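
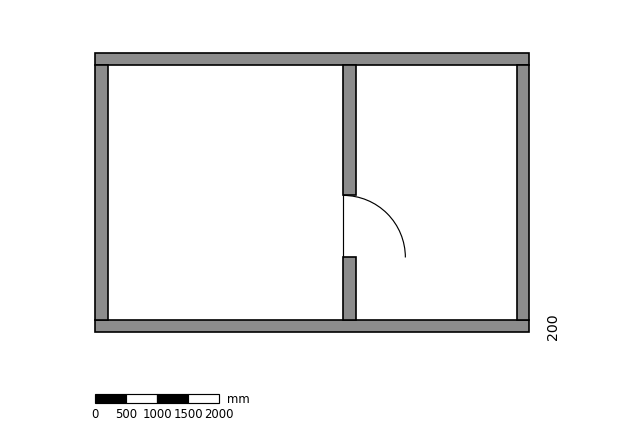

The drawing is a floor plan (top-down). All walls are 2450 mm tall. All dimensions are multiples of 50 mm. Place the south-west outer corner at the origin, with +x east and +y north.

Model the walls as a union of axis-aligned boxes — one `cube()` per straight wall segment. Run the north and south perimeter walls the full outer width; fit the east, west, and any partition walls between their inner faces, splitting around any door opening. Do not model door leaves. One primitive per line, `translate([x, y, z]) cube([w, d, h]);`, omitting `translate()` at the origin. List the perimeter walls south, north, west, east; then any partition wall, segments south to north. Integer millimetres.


cube([7000, 200, 2450]);
translate([0, 4300, 0]) cube([7000, 200, 2450]);
translate([0, 200, 0]) cube([200, 4100, 2450]);
translate([6800, 200, 0]) cube([200, 4100, 2450]);
translate([4000, 200, 0]) cube([200, 1000, 2450]);
translate([4000, 2200, 0]) cube([200, 2100, 2450]);


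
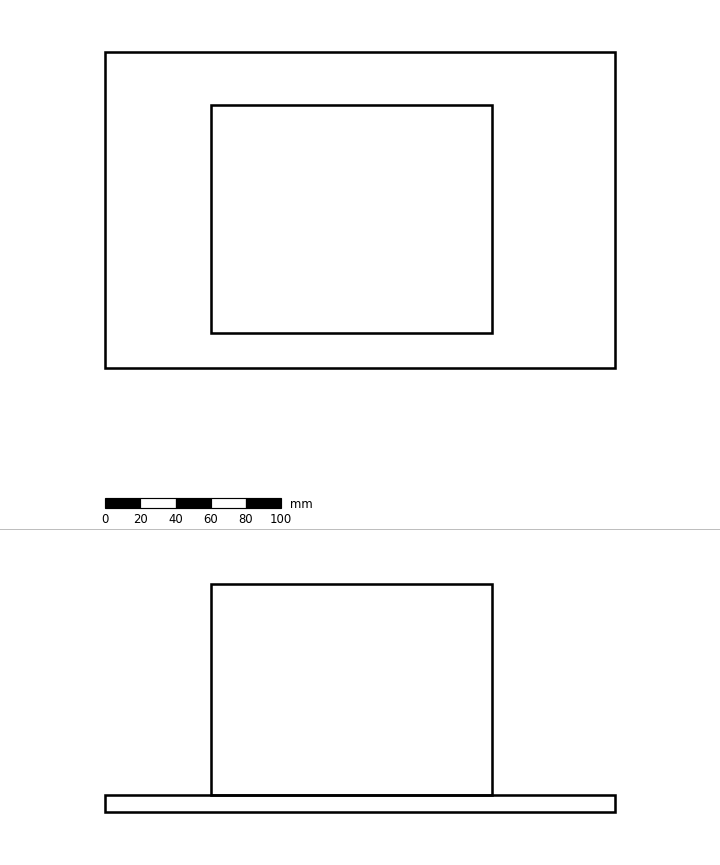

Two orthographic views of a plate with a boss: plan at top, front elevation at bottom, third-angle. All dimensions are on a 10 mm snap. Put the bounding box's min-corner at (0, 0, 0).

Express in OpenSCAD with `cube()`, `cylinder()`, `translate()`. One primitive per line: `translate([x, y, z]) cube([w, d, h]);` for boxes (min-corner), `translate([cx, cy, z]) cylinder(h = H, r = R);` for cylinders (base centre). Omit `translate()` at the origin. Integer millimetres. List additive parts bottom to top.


cube([290, 180, 10]);
translate([60, 20, 10]) cube([160, 130, 120]);


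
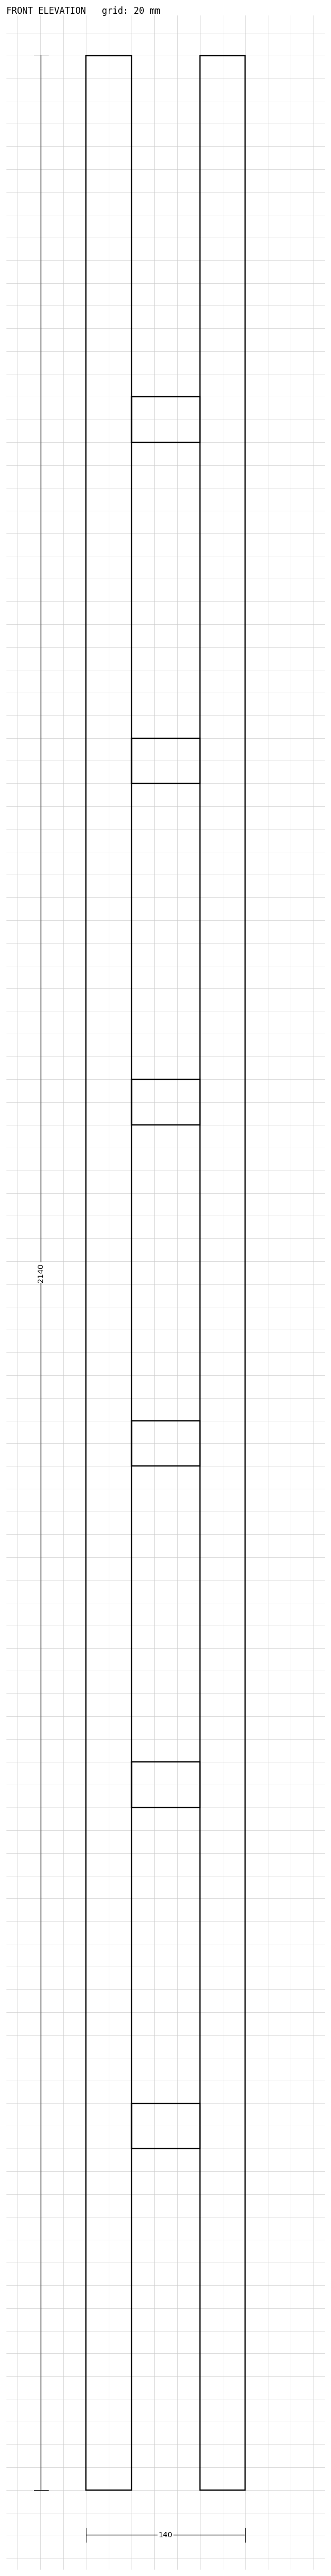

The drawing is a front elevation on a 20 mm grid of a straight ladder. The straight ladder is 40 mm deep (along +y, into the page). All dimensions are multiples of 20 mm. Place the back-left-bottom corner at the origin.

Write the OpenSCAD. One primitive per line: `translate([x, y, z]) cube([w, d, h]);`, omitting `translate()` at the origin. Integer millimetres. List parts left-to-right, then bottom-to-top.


cube([40, 40, 2140]);
translate([40, 0, 300]) cube([60, 40, 40]);
translate([40, 0, 600]) cube([60, 40, 40]);
translate([40, 0, 900]) cube([60, 40, 40]);
translate([40, 0, 1200]) cube([60, 40, 40]);
translate([40, 0, 1500]) cube([60, 40, 40]);
translate([40, 0, 1800]) cube([60, 40, 40]);
translate([100, 0, 0]) cube([40, 40, 2140]);


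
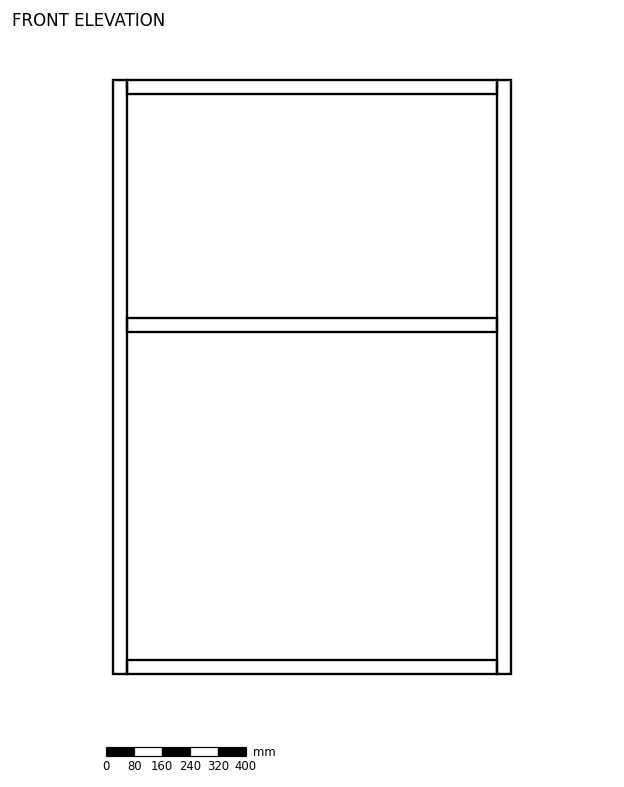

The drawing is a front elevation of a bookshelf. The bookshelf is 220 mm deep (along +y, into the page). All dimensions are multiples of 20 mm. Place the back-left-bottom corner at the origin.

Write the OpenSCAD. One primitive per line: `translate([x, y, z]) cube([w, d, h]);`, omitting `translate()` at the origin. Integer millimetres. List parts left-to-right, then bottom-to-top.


cube([40, 220, 1700]);
translate([40, 0, 0]) cube([1060, 220, 40]);
translate([40, 0, 980]) cube([1060, 220, 40]);
translate([40, 0, 1660]) cube([1060, 220, 40]);
translate([1100, 0, 0]) cube([40, 220, 1700]);


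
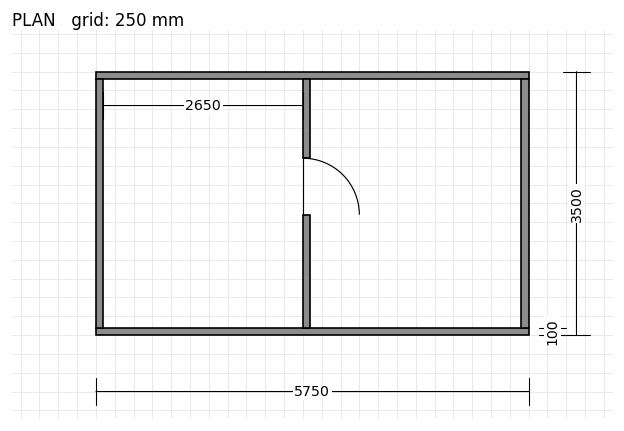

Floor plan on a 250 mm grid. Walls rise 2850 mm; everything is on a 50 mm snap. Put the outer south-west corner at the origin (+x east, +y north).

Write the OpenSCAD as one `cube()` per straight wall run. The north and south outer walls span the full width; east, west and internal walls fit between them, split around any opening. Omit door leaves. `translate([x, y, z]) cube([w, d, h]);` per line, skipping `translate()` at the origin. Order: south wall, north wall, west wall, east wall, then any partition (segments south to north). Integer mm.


cube([5750, 100, 2850]);
translate([0, 3400, 0]) cube([5750, 100, 2850]);
translate([0, 100, 0]) cube([100, 3300, 2850]);
translate([5650, 100, 0]) cube([100, 3300, 2850]);
translate([2750, 100, 0]) cube([100, 1500, 2850]);
translate([2750, 2350, 0]) cube([100, 1050, 2850]);


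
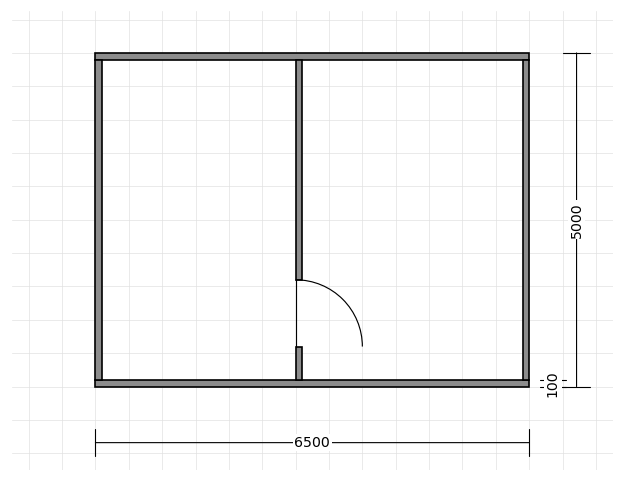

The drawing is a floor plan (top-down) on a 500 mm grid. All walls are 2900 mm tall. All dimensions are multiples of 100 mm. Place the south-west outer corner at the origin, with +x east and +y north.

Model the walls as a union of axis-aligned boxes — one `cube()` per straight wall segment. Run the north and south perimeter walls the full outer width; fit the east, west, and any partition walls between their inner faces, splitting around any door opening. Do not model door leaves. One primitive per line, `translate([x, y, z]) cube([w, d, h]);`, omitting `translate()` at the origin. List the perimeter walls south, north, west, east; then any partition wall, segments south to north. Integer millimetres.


cube([6500, 100, 2900]);
translate([0, 4900, 0]) cube([6500, 100, 2900]);
translate([0, 100, 0]) cube([100, 4800, 2900]);
translate([6400, 100, 0]) cube([100, 4800, 2900]);
translate([3000, 100, 0]) cube([100, 500, 2900]);
translate([3000, 1600, 0]) cube([100, 3300, 2900]);


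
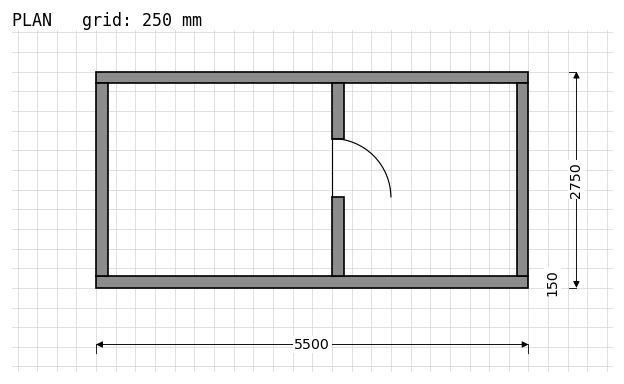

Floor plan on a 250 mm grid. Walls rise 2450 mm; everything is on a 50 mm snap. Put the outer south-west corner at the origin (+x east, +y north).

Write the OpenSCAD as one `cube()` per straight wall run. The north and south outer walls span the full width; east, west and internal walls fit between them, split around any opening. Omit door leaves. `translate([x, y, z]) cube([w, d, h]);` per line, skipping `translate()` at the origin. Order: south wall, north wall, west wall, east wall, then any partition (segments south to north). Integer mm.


cube([5500, 150, 2450]);
translate([0, 2600, 0]) cube([5500, 150, 2450]);
translate([0, 150, 0]) cube([150, 2450, 2450]);
translate([5350, 150, 0]) cube([150, 2450, 2450]);
translate([3000, 150, 0]) cube([150, 1000, 2450]);
translate([3000, 1900, 0]) cube([150, 700, 2450]);


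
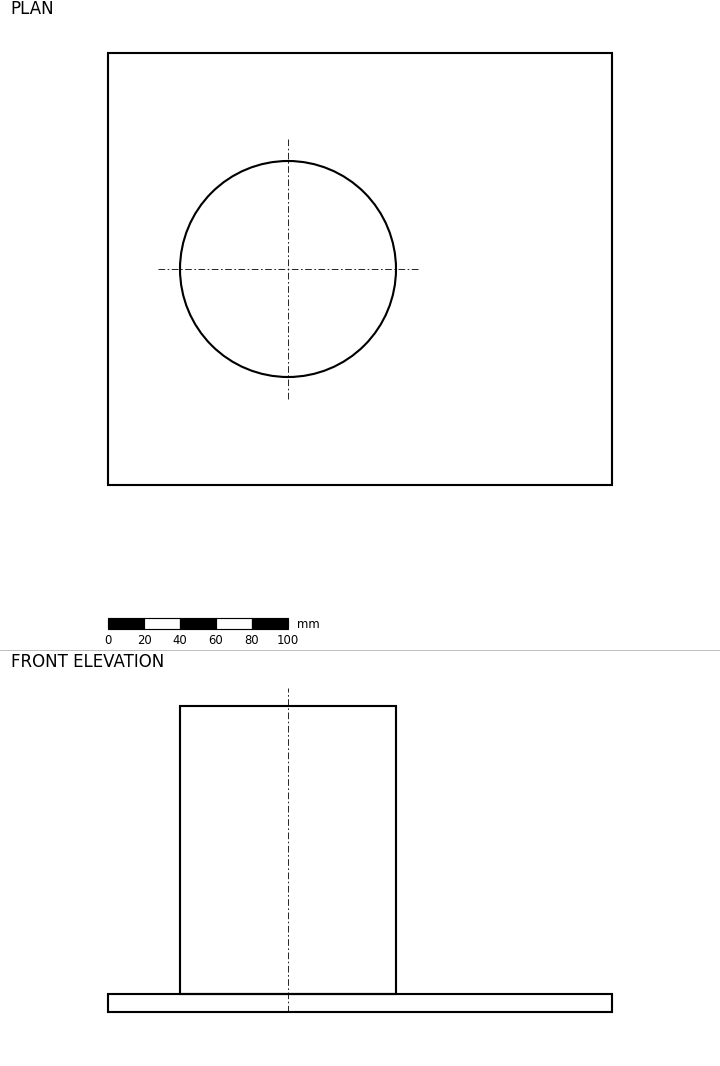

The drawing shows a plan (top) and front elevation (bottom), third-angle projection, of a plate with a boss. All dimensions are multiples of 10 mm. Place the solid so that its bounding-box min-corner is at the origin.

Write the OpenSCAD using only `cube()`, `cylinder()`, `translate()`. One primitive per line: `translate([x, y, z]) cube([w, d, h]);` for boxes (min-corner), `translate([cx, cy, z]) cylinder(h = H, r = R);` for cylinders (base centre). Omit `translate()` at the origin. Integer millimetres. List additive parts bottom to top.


cube([280, 240, 10]);
translate([100, 120, 10]) cylinder(h = 160, r = 60);


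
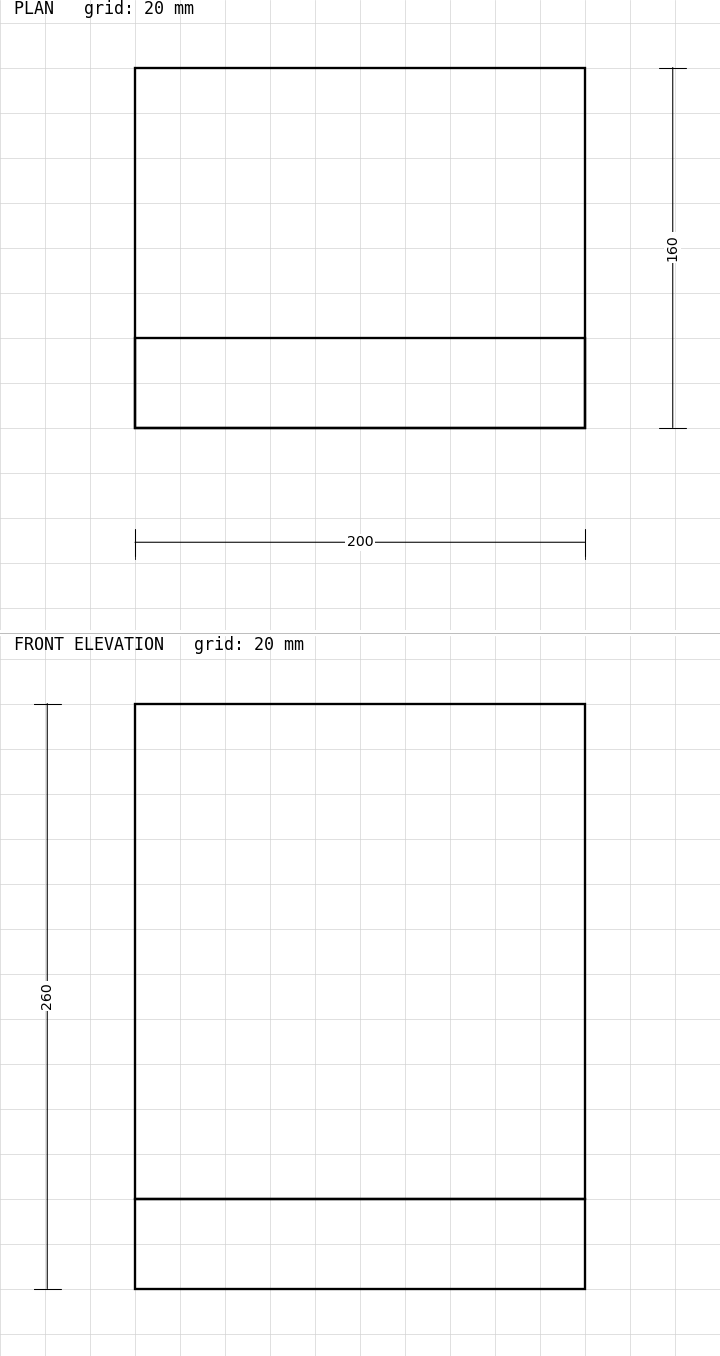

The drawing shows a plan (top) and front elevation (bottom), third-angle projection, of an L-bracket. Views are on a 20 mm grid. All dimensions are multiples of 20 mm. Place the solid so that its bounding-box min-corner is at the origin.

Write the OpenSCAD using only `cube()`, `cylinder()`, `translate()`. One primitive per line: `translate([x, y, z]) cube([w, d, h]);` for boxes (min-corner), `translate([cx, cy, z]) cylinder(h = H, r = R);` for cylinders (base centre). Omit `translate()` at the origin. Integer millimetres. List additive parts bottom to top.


cube([200, 160, 40]);
translate([0, 0, 40]) cube([200, 40, 220]);


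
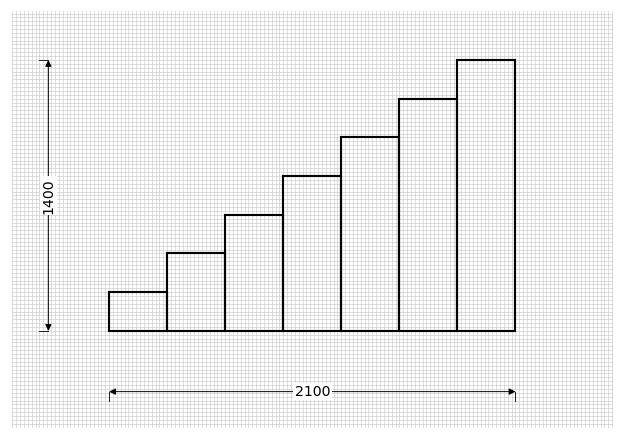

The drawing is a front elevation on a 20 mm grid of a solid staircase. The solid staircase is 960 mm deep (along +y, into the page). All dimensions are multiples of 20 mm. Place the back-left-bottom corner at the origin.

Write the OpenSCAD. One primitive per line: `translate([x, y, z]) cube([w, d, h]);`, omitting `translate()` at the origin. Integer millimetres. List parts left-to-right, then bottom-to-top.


cube([300, 960, 200]);
translate([300, 0, 0]) cube([300, 960, 400]);
translate([600, 0, 0]) cube([300, 960, 600]);
translate([900, 0, 0]) cube([300, 960, 800]);
translate([1200, 0, 0]) cube([300, 960, 1000]);
translate([1500, 0, 0]) cube([300, 960, 1200]);
translate([1800, 0, 0]) cube([300, 960, 1400]);


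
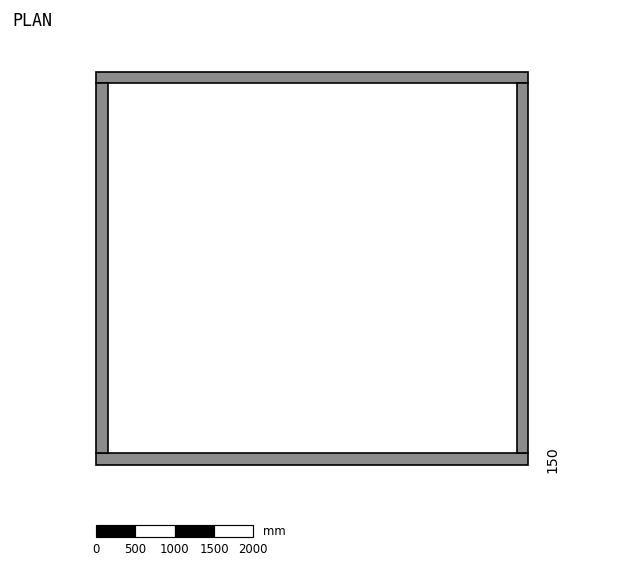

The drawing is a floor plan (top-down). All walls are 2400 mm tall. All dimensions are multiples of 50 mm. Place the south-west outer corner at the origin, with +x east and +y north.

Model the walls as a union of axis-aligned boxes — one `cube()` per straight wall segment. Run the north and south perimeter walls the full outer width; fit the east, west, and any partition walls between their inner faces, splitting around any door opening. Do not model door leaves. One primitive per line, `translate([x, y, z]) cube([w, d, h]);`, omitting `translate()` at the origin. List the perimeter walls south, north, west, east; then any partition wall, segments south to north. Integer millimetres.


cube([5500, 150, 2400]);
translate([0, 4850, 0]) cube([5500, 150, 2400]);
translate([0, 150, 0]) cube([150, 4700, 2400]);
translate([5350, 150, 0]) cube([150, 4700, 2400]);


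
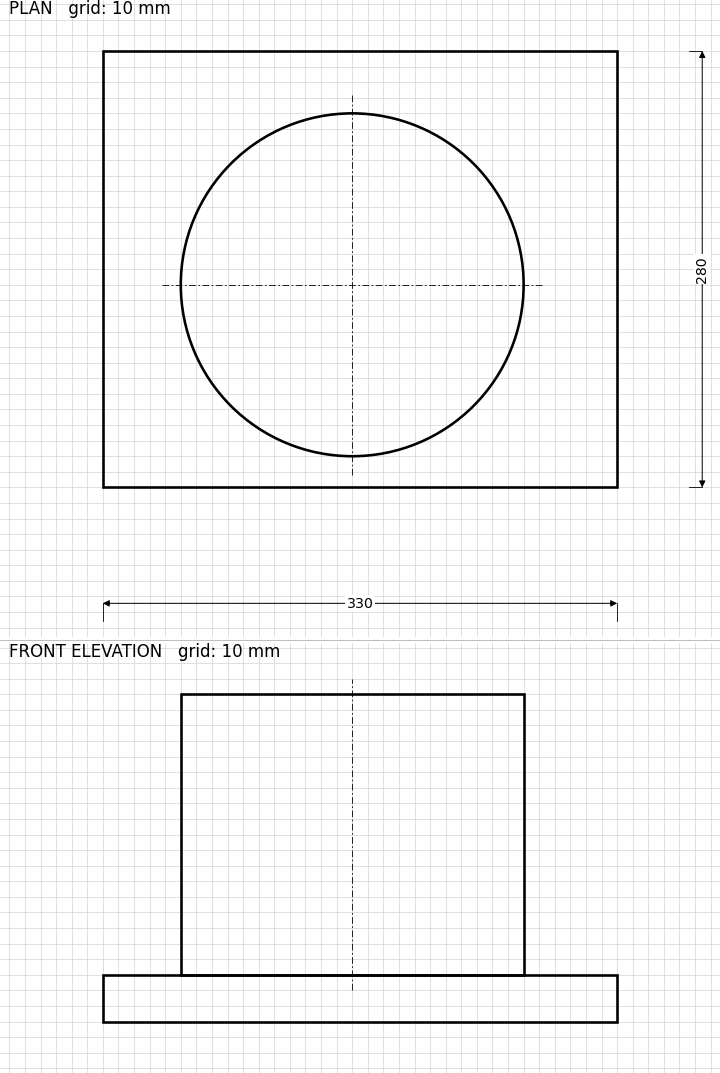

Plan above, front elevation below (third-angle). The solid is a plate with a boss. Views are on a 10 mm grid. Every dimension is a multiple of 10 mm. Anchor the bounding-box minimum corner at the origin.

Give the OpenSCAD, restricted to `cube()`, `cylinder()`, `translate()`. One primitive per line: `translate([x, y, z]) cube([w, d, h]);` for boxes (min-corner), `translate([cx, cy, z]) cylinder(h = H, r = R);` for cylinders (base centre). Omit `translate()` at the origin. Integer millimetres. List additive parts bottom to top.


cube([330, 280, 30]);
translate([160, 130, 30]) cylinder(h = 180, r = 110);


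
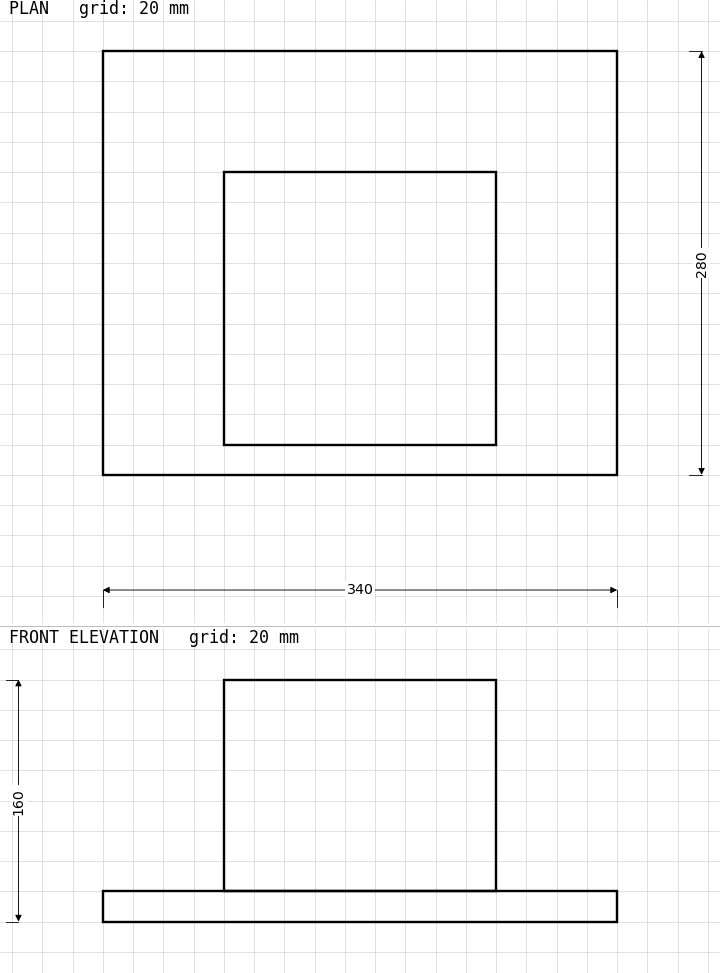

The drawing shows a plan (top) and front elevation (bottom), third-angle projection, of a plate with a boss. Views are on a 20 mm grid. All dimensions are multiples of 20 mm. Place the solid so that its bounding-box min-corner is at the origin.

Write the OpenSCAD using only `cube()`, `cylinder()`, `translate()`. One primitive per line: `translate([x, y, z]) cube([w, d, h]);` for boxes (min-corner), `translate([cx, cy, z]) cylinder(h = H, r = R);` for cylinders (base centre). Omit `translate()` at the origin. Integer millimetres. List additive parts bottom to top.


cube([340, 280, 20]);
translate([80, 20, 20]) cube([180, 180, 140]);


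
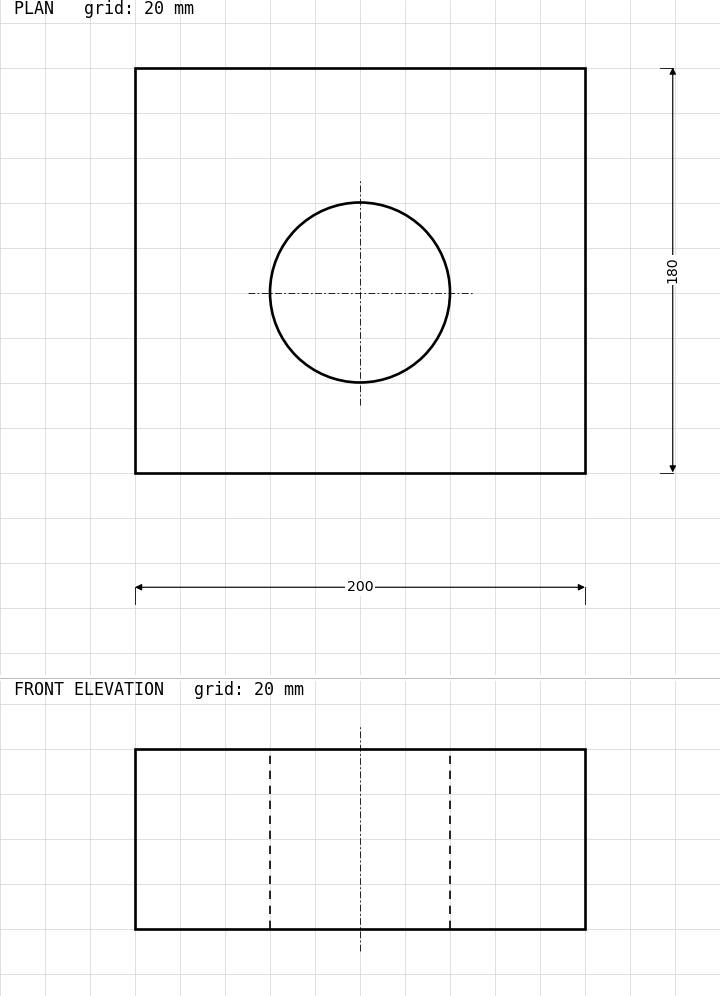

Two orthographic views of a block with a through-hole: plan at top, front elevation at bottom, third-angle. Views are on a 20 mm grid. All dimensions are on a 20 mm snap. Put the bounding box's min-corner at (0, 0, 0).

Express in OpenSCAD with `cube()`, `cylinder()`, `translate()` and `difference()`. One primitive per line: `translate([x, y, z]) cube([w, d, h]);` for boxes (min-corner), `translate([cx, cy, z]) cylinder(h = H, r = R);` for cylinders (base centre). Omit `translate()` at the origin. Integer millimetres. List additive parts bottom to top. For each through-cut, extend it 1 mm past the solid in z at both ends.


difference() {
  cube([200, 180, 80]);
  translate([100, 80, -1]) cylinder(h = 82, r = 40);
}


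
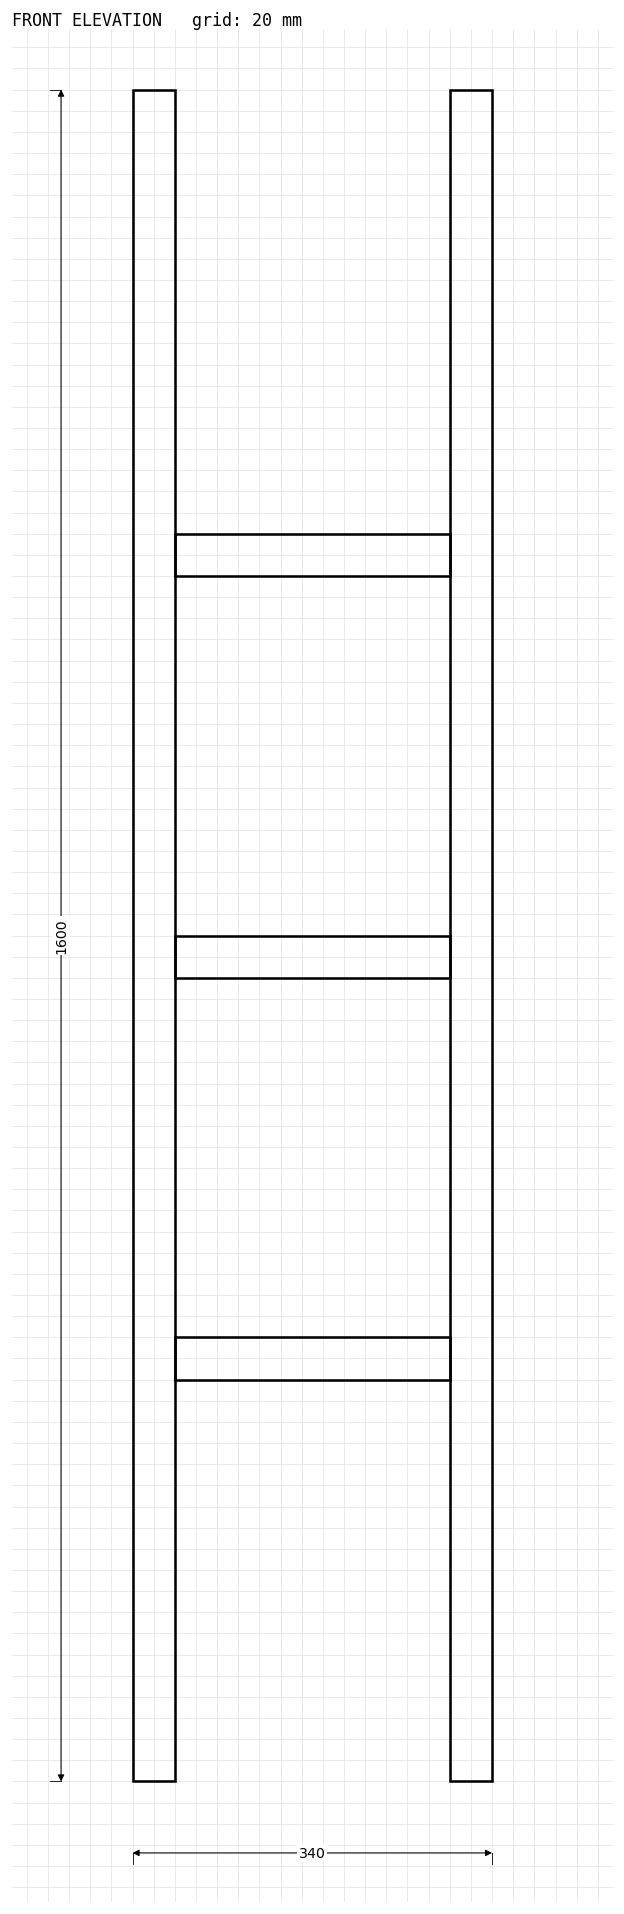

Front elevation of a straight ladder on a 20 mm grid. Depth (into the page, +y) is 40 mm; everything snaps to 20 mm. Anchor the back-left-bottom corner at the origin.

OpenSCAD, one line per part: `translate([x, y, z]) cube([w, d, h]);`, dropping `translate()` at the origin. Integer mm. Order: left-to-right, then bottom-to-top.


cube([40, 40, 1600]);
translate([40, 0, 380]) cube([260, 40, 40]);
translate([40, 0, 760]) cube([260, 40, 40]);
translate([40, 0, 1140]) cube([260, 40, 40]);
translate([300, 0, 0]) cube([40, 40, 1600]);


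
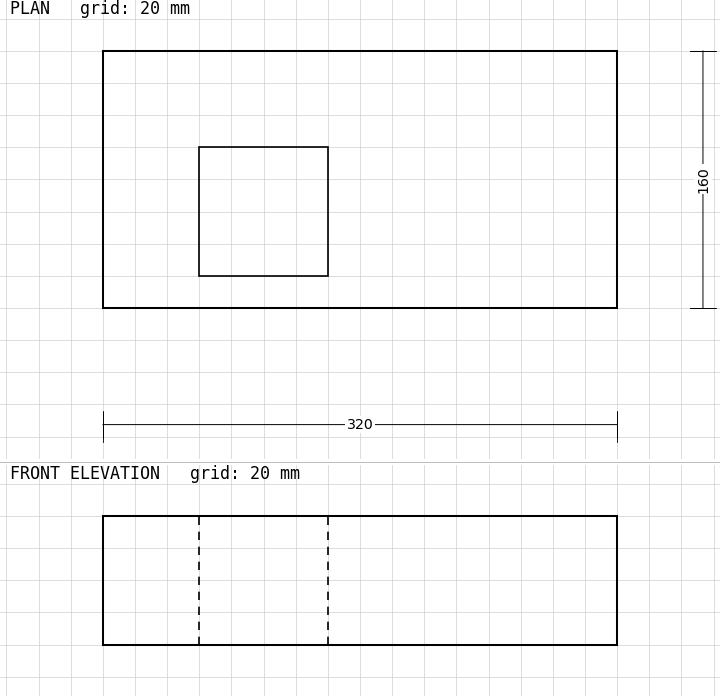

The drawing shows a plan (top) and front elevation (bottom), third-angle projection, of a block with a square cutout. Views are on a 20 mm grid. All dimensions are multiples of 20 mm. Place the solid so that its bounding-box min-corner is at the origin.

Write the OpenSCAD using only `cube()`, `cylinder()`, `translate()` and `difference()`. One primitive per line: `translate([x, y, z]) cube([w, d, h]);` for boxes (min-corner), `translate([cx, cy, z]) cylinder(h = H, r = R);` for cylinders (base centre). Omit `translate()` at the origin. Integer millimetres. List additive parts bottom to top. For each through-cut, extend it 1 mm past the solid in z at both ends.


difference() {
  cube([320, 160, 80]);
  translate([60, 20, -1]) cube([80, 80, 82]);
}


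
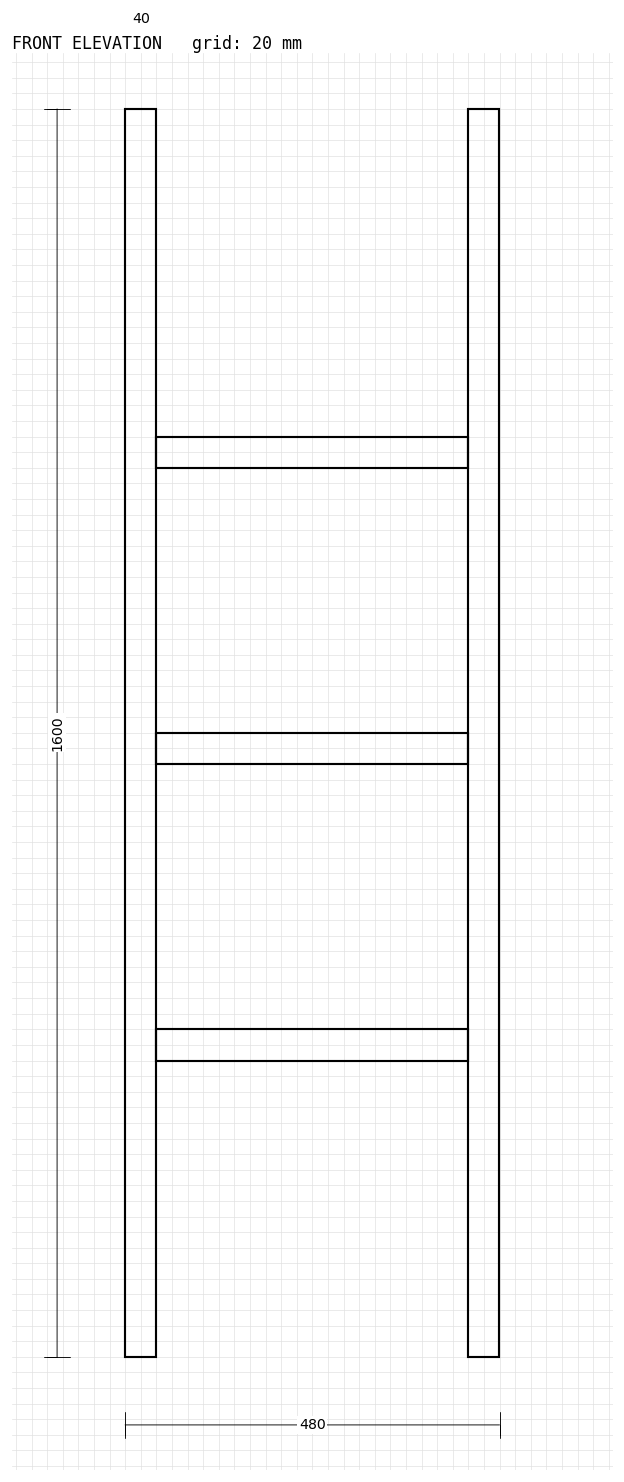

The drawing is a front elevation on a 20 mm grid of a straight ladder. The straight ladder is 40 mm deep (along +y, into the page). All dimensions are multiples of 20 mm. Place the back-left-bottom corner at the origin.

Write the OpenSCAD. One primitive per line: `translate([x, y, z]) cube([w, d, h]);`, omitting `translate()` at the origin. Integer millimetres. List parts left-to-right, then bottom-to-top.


cube([40, 40, 1600]);
translate([40, 0, 380]) cube([400, 40, 40]);
translate([40, 0, 760]) cube([400, 40, 40]);
translate([40, 0, 1140]) cube([400, 40, 40]);
translate([440, 0, 0]) cube([40, 40, 1600]);


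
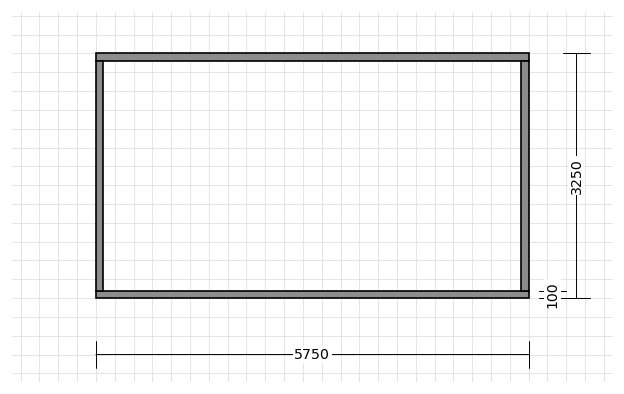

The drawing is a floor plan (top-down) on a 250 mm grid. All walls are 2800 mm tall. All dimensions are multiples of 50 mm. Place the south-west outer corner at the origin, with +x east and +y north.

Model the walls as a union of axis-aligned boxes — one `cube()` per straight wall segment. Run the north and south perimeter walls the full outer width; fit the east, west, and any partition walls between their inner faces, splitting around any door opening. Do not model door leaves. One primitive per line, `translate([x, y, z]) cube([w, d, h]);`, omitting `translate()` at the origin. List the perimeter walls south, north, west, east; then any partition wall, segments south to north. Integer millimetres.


cube([5750, 100, 2800]);
translate([0, 3150, 0]) cube([5750, 100, 2800]);
translate([0, 100, 0]) cube([100, 3050, 2800]);
translate([5650, 100, 0]) cube([100, 3050, 2800]);


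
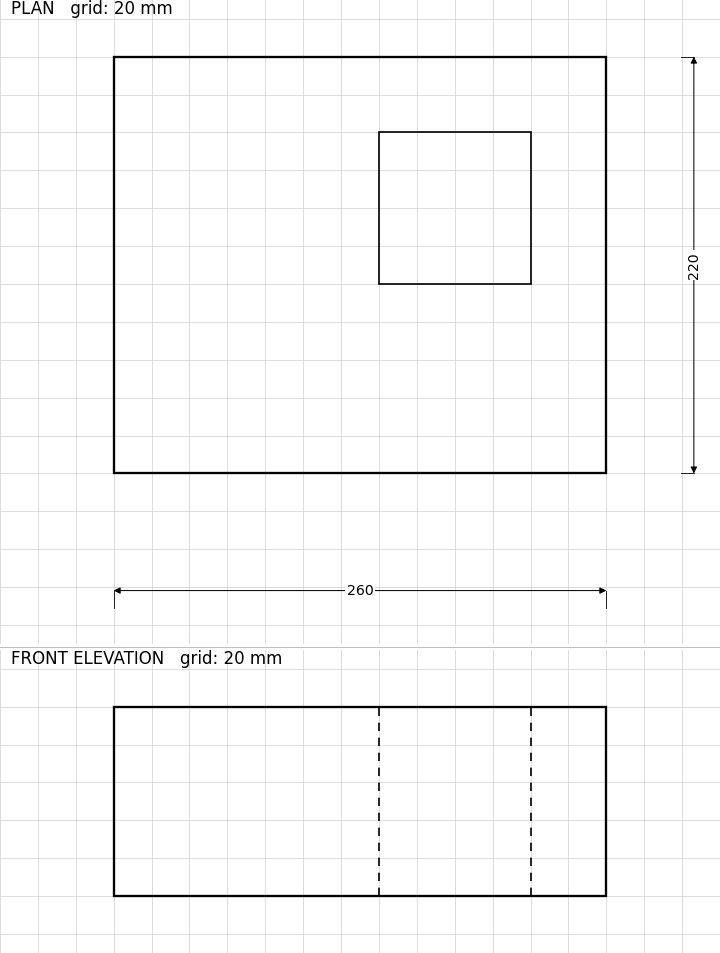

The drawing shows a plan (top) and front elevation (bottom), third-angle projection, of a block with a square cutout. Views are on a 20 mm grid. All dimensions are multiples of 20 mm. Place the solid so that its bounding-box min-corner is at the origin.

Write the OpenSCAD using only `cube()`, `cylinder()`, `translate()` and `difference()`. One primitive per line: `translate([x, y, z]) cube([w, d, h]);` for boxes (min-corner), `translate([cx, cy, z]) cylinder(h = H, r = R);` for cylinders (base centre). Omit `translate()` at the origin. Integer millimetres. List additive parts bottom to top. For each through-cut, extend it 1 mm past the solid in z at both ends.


difference() {
  cube([260, 220, 100]);
  translate([140, 100, -1]) cube([80, 80, 102]);
}


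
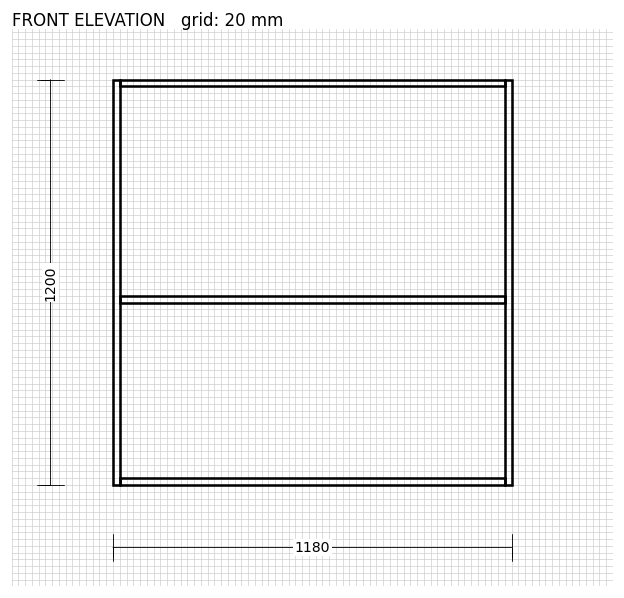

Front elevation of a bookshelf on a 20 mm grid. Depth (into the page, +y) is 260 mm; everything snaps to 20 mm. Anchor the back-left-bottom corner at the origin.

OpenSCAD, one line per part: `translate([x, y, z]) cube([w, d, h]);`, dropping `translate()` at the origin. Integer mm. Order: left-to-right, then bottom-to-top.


cube([20, 260, 1200]);
translate([20, 0, 0]) cube([1140, 260, 20]);
translate([20, 0, 540]) cube([1140, 260, 20]);
translate([20, 0, 1180]) cube([1140, 260, 20]);
translate([1160, 0, 0]) cube([20, 260, 1200]);


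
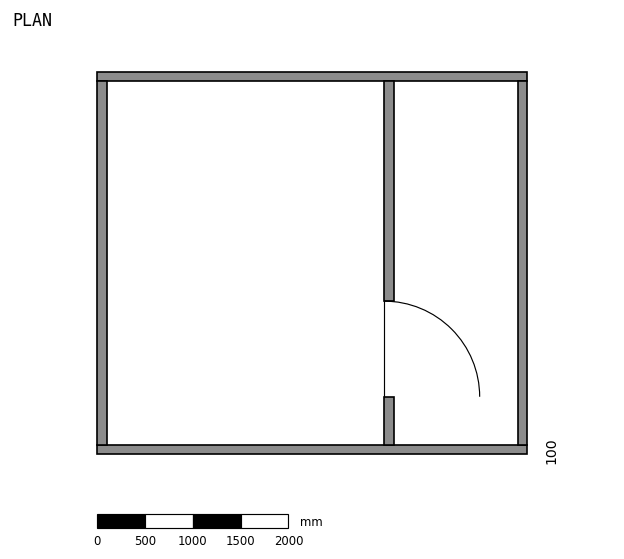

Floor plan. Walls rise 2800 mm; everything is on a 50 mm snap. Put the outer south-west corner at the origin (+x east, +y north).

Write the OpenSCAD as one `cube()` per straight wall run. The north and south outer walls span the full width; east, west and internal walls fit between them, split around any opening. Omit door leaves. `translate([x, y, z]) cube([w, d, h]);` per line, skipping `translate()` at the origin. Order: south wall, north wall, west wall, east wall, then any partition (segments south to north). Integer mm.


cube([4500, 100, 2800]);
translate([0, 3900, 0]) cube([4500, 100, 2800]);
translate([0, 100, 0]) cube([100, 3800, 2800]);
translate([4400, 100, 0]) cube([100, 3800, 2800]);
translate([3000, 100, 0]) cube([100, 500, 2800]);
translate([3000, 1600, 0]) cube([100, 2300, 2800]);


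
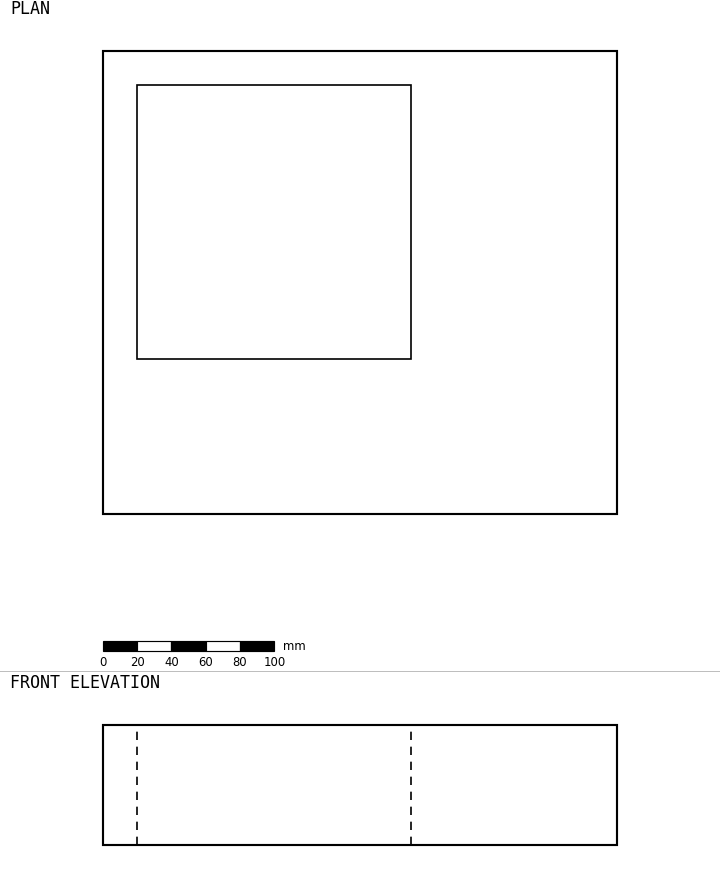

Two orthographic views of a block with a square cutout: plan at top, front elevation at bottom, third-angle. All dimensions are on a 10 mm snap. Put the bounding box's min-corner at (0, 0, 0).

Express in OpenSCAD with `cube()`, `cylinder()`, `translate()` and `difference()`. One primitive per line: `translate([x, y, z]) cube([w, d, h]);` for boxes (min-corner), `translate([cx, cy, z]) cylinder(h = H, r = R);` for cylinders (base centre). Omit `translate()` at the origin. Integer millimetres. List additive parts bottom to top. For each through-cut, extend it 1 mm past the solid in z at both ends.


difference() {
  cube([300, 270, 70]);
  translate([20, 90, -1]) cube([160, 160, 72]);
}


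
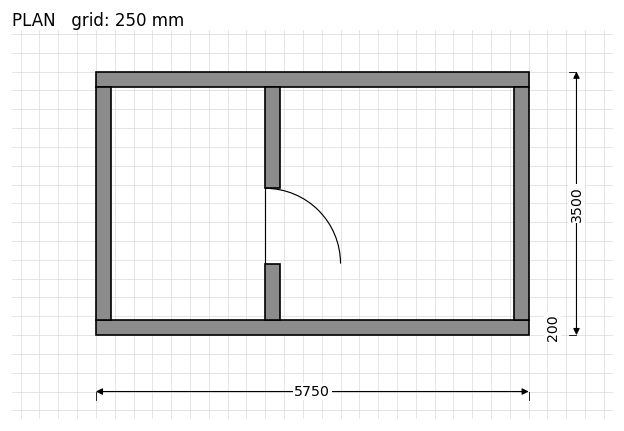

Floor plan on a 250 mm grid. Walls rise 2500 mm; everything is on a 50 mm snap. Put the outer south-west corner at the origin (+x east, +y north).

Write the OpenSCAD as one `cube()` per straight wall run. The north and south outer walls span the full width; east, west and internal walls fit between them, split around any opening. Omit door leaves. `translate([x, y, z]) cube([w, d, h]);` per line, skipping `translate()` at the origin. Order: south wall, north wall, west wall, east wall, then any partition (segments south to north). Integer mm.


cube([5750, 200, 2500]);
translate([0, 3300, 0]) cube([5750, 200, 2500]);
translate([0, 200, 0]) cube([200, 3100, 2500]);
translate([5550, 200, 0]) cube([200, 3100, 2500]);
translate([2250, 200, 0]) cube([200, 750, 2500]);
translate([2250, 1950, 0]) cube([200, 1350, 2500]);


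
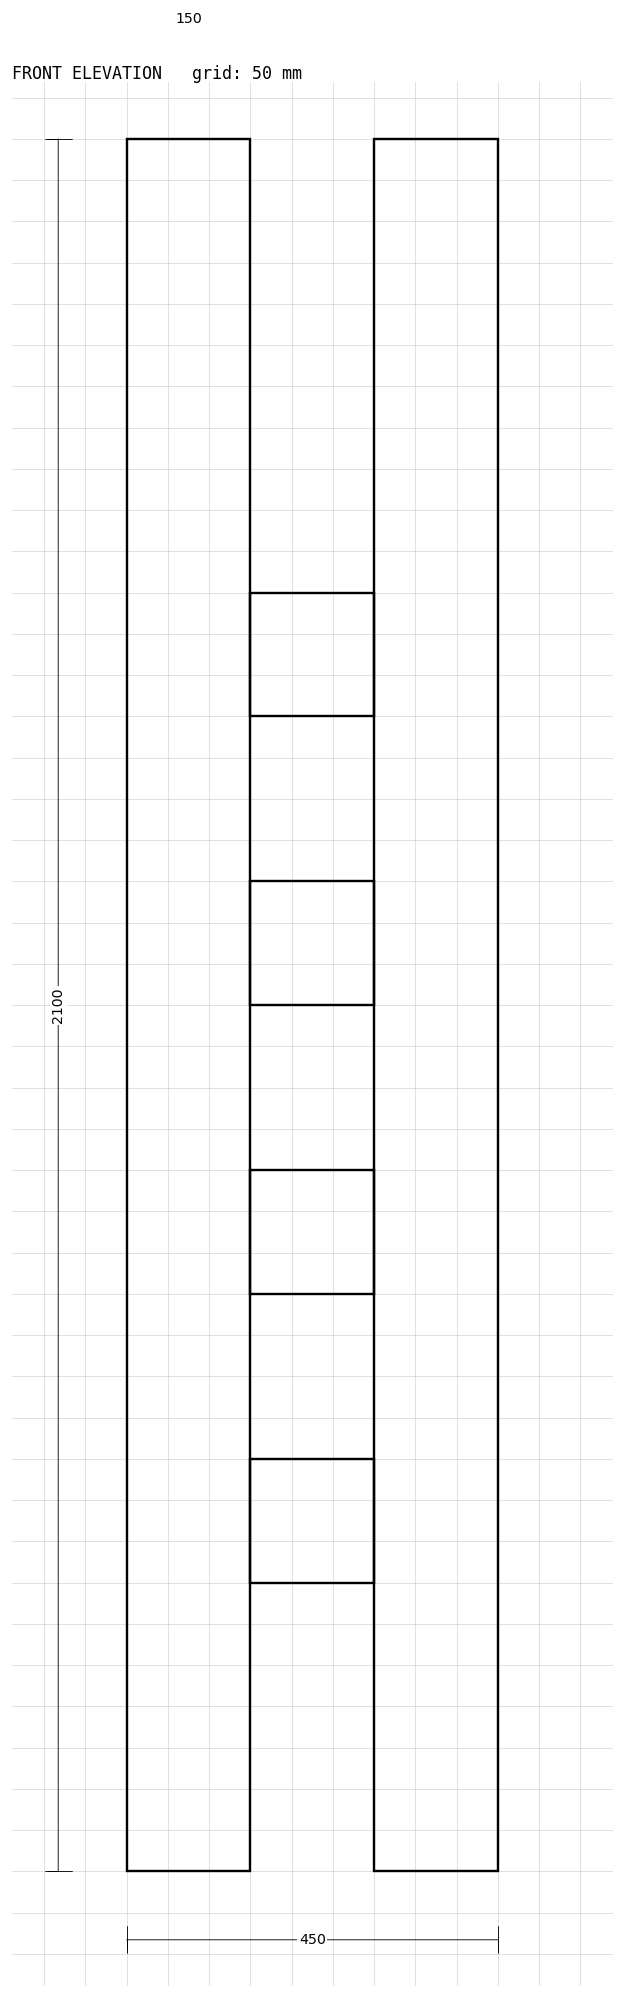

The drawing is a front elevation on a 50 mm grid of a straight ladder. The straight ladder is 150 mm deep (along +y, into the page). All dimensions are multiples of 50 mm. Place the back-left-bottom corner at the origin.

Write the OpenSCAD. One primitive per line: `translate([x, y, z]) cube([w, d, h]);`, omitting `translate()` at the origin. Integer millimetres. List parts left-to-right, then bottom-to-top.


cube([150, 150, 2100]);
translate([150, 0, 350]) cube([150, 150, 150]);
translate([150, 0, 700]) cube([150, 150, 150]);
translate([150, 0, 1050]) cube([150, 150, 150]);
translate([150, 0, 1400]) cube([150, 150, 150]);
translate([300, 0, 0]) cube([150, 150, 2100]);


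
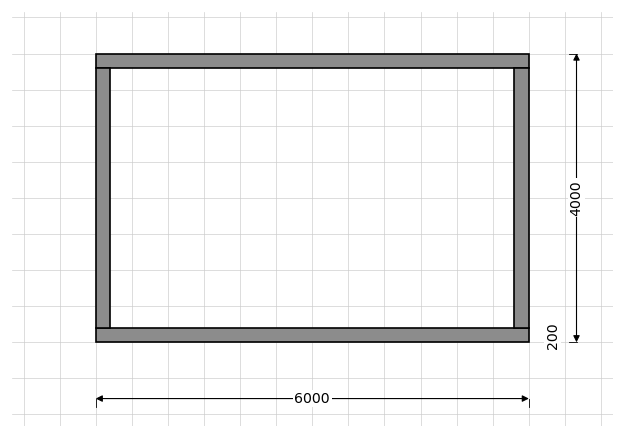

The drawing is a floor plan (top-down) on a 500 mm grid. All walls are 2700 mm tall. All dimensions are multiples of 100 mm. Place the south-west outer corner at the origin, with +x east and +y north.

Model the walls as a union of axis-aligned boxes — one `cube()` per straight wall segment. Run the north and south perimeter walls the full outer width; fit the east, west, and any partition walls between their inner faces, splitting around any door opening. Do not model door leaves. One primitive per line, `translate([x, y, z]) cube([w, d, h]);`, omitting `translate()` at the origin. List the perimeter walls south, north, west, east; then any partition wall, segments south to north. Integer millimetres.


cube([6000, 200, 2700]);
translate([0, 3800, 0]) cube([6000, 200, 2700]);
translate([0, 200, 0]) cube([200, 3600, 2700]);
translate([5800, 200, 0]) cube([200, 3600, 2700]);


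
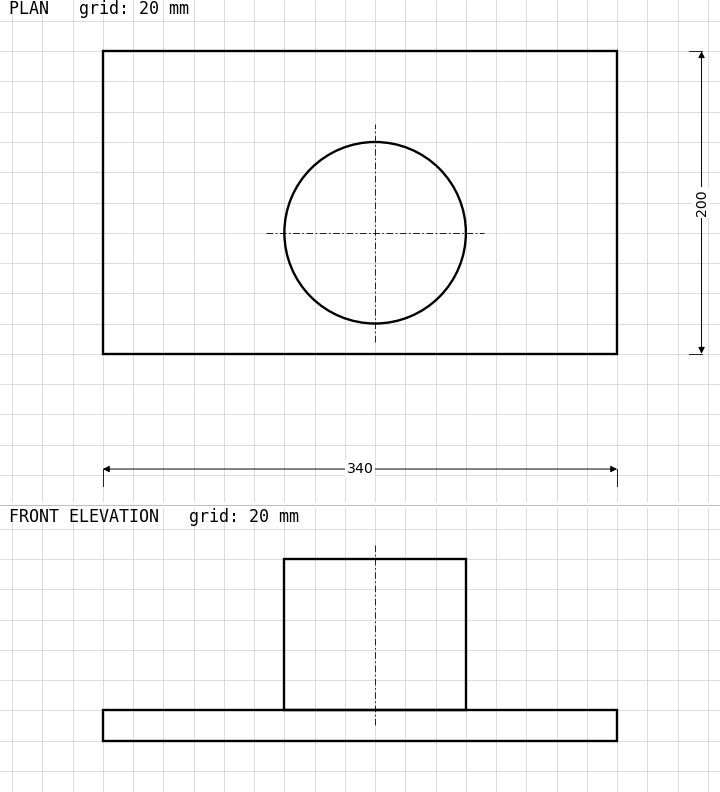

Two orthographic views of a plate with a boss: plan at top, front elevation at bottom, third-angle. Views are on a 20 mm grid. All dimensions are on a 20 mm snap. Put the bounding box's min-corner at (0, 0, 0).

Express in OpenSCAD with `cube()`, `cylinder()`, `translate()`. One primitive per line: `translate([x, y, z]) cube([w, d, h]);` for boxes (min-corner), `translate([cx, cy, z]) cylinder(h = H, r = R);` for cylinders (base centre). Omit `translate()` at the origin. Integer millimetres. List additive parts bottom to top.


cube([340, 200, 20]);
translate([180, 80, 20]) cylinder(h = 100, r = 60);


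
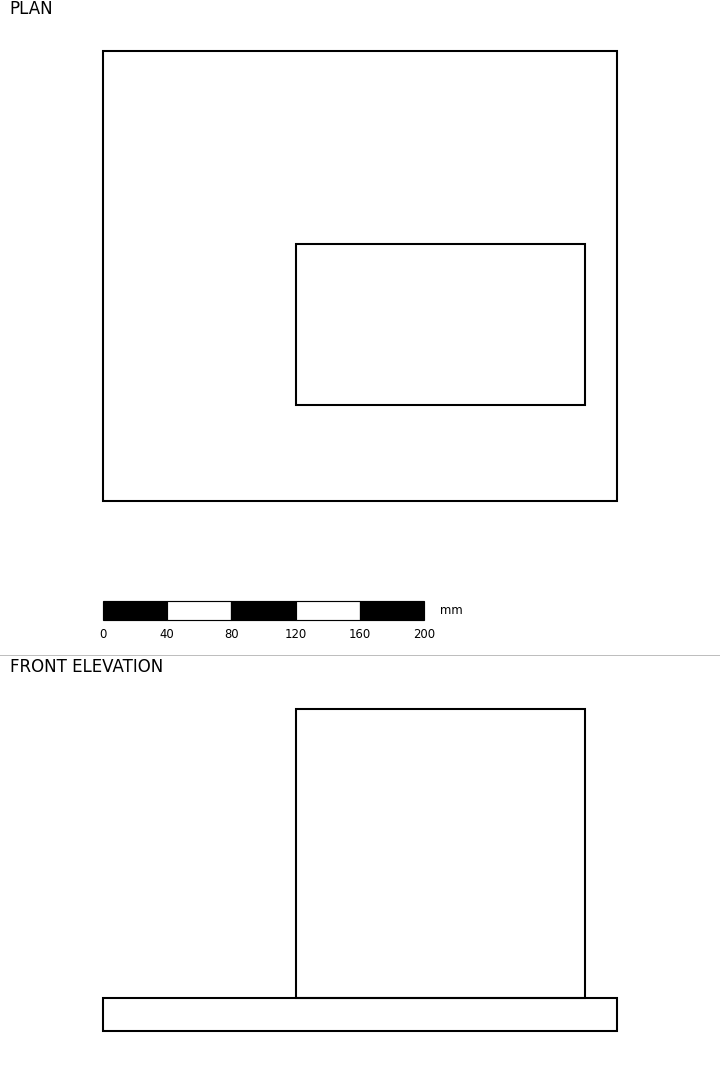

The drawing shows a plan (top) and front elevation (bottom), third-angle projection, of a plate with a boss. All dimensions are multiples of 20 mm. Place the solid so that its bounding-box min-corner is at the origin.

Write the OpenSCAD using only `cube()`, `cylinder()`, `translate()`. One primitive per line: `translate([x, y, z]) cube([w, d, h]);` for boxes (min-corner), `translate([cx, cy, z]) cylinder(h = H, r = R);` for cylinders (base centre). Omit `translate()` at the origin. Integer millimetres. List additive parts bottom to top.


cube([320, 280, 20]);
translate([120, 60, 20]) cube([180, 100, 180]);


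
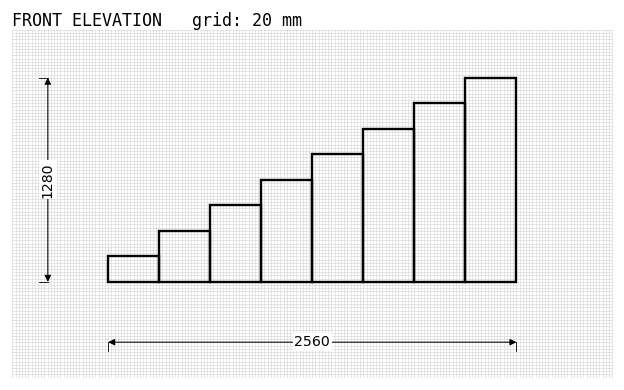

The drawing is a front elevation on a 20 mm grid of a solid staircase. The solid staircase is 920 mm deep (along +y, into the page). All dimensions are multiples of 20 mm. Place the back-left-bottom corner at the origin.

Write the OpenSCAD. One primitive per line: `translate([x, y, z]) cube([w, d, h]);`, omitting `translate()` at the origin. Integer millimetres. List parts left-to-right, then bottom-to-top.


cube([320, 920, 160]);
translate([320, 0, 0]) cube([320, 920, 320]);
translate([640, 0, 0]) cube([320, 920, 480]);
translate([960, 0, 0]) cube([320, 920, 640]);
translate([1280, 0, 0]) cube([320, 920, 800]);
translate([1600, 0, 0]) cube([320, 920, 960]);
translate([1920, 0, 0]) cube([320, 920, 1120]);
translate([2240, 0, 0]) cube([320, 920, 1280]);


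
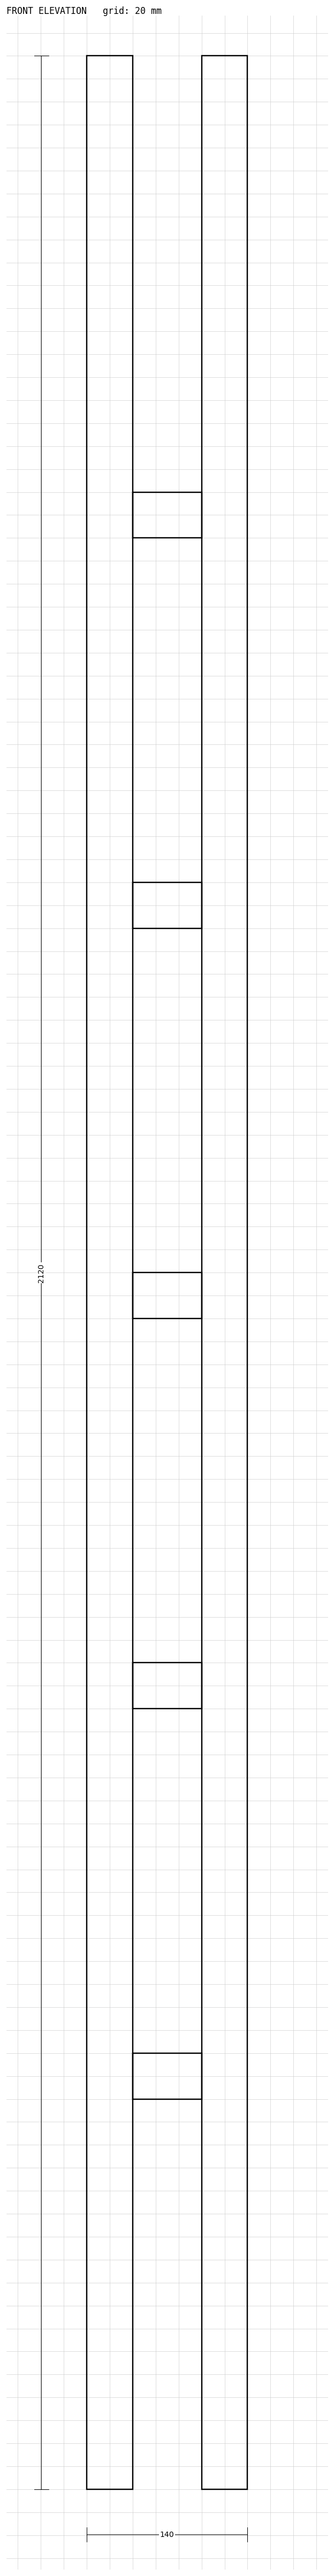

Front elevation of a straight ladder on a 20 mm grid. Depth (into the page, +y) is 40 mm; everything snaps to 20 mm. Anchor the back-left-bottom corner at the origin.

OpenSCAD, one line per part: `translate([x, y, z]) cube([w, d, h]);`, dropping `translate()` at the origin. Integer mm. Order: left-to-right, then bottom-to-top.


cube([40, 40, 2120]);
translate([40, 0, 340]) cube([60, 40, 40]);
translate([40, 0, 680]) cube([60, 40, 40]);
translate([40, 0, 1020]) cube([60, 40, 40]);
translate([40, 0, 1360]) cube([60, 40, 40]);
translate([40, 0, 1700]) cube([60, 40, 40]);
translate([100, 0, 0]) cube([40, 40, 2120]);


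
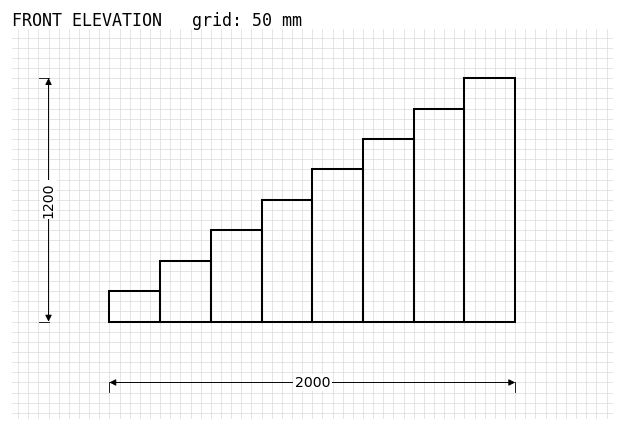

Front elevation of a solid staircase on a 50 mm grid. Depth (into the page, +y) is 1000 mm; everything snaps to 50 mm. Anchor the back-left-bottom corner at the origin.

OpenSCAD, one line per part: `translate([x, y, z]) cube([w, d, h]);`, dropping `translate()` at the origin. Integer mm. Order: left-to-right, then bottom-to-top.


cube([250, 1000, 150]);
translate([250, 0, 0]) cube([250, 1000, 300]);
translate([500, 0, 0]) cube([250, 1000, 450]);
translate([750, 0, 0]) cube([250, 1000, 600]);
translate([1000, 0, 0]) cube([250, 1000, 750]);
translate([1250, 0, 0]) cube([250, 1000, 900]);
translate([1500, 0, 0]) cube([250, 1000, 1050]);
translate([1750, 0, 0]) cube([250, 1000, 1200]);


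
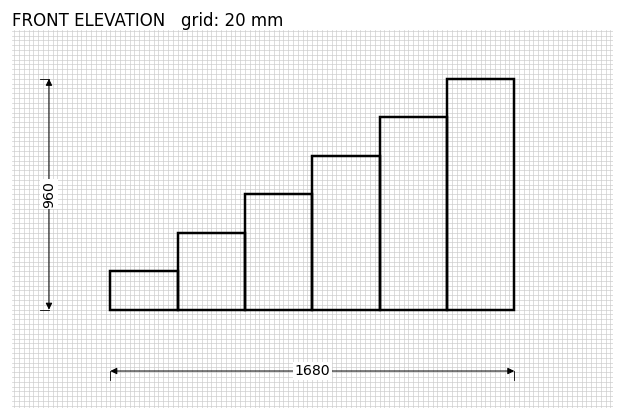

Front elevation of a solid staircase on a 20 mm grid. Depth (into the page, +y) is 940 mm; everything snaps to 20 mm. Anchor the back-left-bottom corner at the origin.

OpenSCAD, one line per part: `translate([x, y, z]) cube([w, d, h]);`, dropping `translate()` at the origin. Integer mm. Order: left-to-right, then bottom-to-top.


cube([280, 940, 160]);
translate([280, 0, 0]) cube([280, 940, 320]);
translate([560, 0, 0]) cube([280, 940, 480]);
translate([840, 0, 0]) cube([280, 940, 640]);
translate([1120, 0, 0]) cube([280, 940, 800]);
translate([1400, 0, 0]) cube([280, 940, 960]);


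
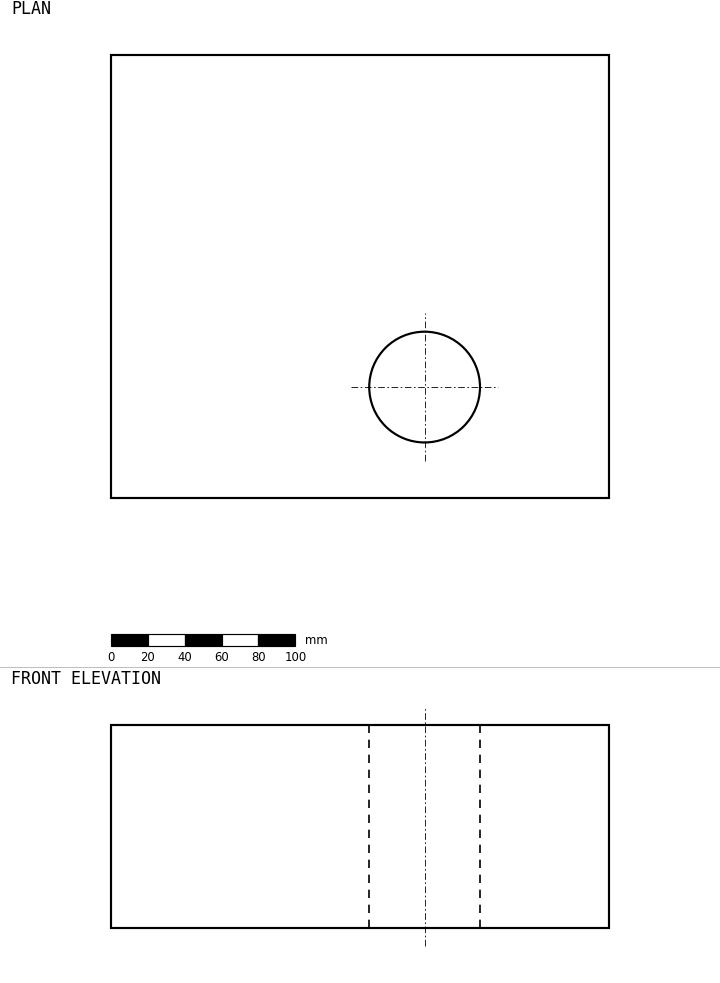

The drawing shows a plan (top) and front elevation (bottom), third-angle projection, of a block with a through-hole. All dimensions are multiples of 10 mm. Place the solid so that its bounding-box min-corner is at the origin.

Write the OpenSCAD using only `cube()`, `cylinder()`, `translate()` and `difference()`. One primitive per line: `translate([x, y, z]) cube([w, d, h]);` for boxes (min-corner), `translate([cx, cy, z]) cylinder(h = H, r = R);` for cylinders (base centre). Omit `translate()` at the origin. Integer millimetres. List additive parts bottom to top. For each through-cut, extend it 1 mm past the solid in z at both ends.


difference() {
  cube([270, 240, 110]);
  translate([170, 60, -1]) cylinder(h = 112, r = 30);
}


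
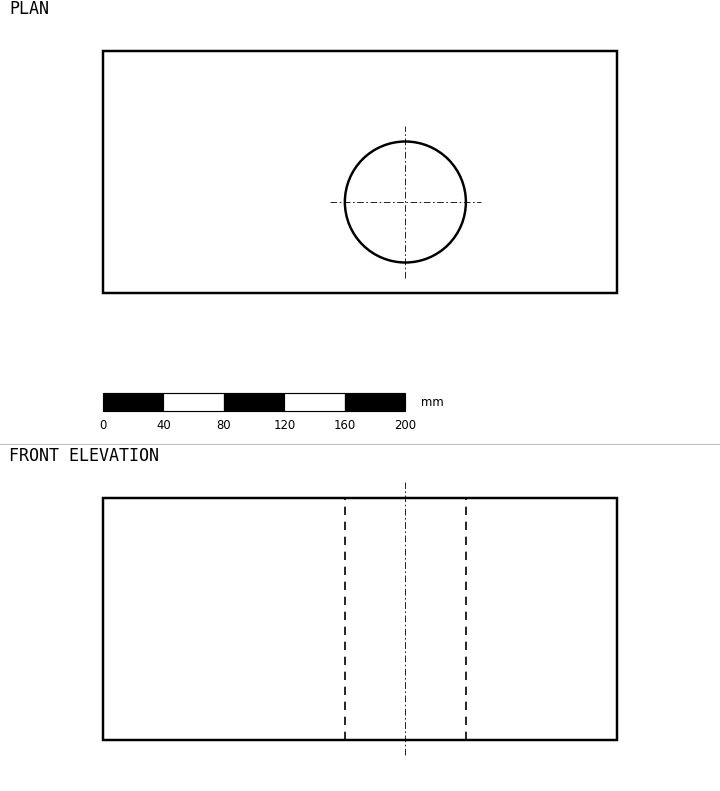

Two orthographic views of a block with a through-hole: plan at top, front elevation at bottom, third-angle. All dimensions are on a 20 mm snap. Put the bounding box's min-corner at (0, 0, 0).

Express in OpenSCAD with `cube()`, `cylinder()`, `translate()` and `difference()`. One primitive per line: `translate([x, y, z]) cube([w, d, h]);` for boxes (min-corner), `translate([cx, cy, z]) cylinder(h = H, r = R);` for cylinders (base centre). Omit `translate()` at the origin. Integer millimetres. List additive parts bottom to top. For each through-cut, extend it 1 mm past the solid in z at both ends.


difference() {
  cube([340, 160, 160]);
  translate([200, 60, -1]) cylinder(h = 162, r = 40);
}


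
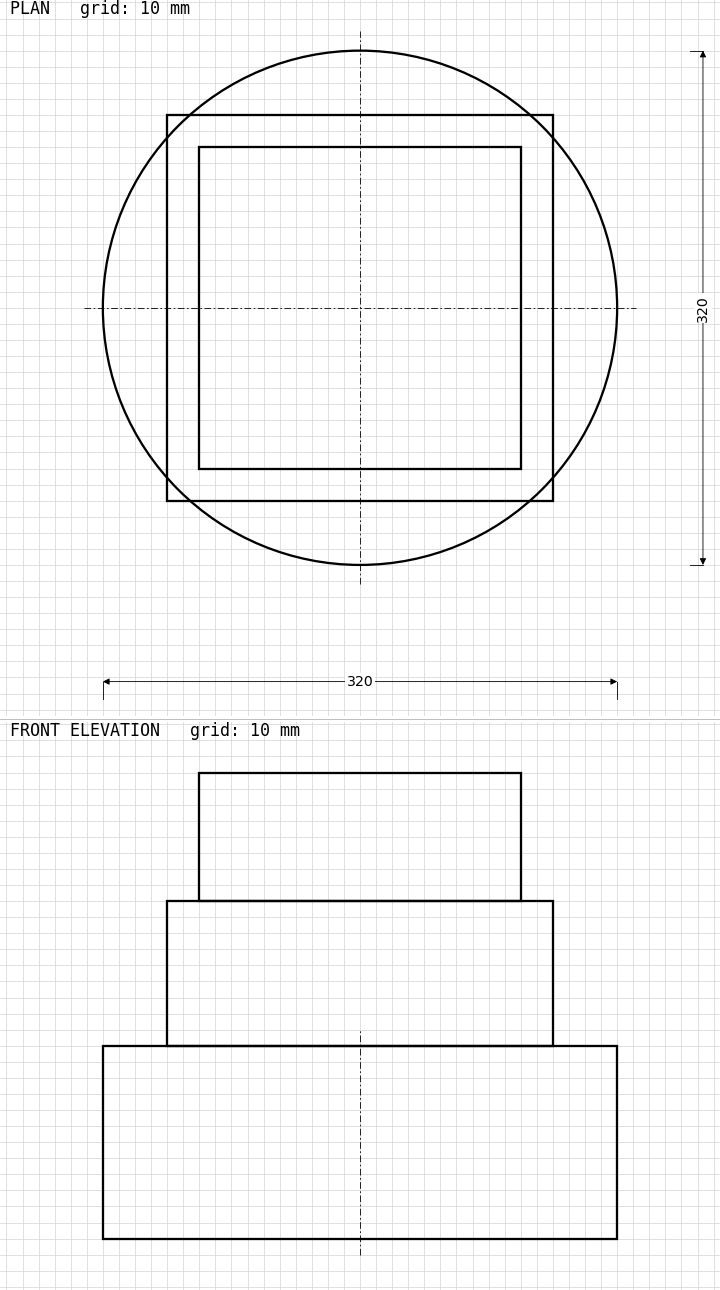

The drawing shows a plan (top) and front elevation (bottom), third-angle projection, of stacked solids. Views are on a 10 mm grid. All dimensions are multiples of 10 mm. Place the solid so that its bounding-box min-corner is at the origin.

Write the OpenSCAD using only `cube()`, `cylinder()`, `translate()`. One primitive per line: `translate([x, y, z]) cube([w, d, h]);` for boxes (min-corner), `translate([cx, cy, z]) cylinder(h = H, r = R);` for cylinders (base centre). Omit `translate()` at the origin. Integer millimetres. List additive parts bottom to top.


translate([160, 160, 0]) cylinder(h = 120, r = 160);
translate([40, 40, 120]) cube([240, 240, 90]);
translate([60, 60, 210]) cube([200, 200, 80]);


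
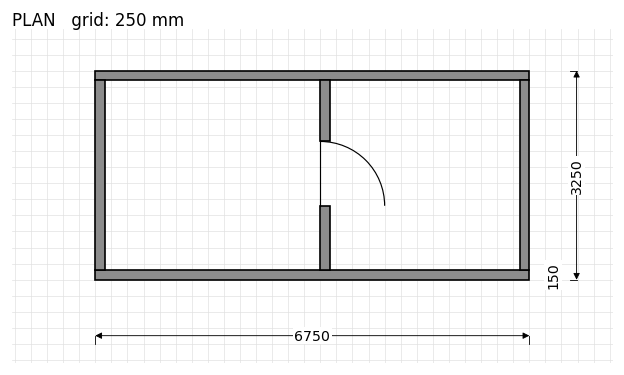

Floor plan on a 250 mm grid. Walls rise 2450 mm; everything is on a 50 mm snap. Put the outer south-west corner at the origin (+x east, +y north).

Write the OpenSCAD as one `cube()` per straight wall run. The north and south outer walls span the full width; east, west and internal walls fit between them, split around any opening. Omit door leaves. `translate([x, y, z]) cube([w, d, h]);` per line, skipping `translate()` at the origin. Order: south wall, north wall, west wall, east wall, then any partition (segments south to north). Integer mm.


cube([6750, 150, 2450]);
translate([0, 3100, 0]) cube([6750, 150, 2450]);
translate([0, 150, 0]) cube([150, 2950, 2450]);
translate([6600, 150, 0]) cube([150, 2950, 2450]);
translate([3500, 150, 0]) cube([150, 1000, 2450]);
translate([3500, 2150, 0]) cube([150, 950, 2450]);


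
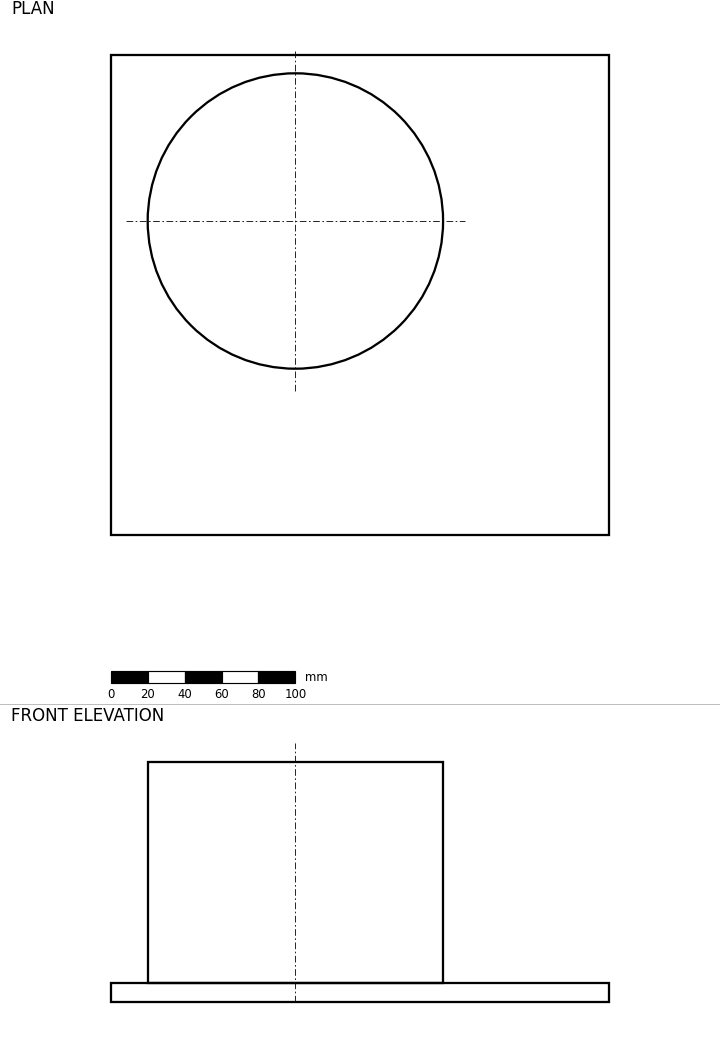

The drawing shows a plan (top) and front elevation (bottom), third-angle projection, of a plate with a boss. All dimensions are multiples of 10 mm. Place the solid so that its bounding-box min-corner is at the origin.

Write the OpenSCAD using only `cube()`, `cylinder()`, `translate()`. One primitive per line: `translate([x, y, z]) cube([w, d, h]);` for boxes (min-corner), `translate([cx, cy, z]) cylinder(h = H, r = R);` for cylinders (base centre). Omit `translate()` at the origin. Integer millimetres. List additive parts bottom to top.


cube([270, 260, 10]);
translate([100, 170, 10]) cylinder(h = 120, r = 80);


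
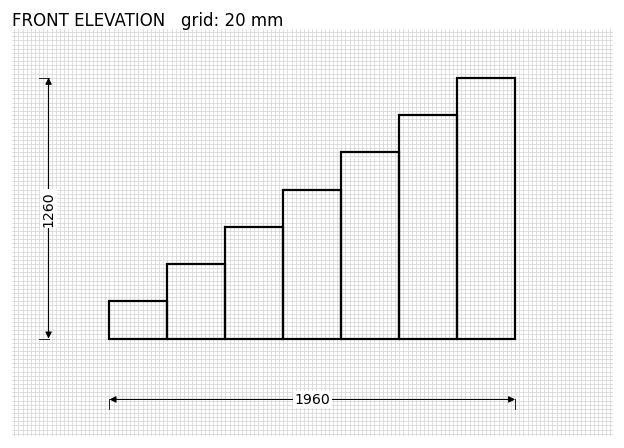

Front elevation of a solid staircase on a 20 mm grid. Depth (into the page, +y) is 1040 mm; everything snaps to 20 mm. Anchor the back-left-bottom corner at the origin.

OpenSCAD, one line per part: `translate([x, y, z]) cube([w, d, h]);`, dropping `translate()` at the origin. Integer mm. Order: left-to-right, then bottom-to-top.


cube([280, 1040, 180]);
translate([280, 0, 0]) cube([280, 1040, 360]);
translate([560, 0, 0]) cube([280, 1040, 540]);
translate([840, 0, 0]) cube([280, 1040, 720]);
translate([1120, 0, 0]) cube([280, 1040, 900]);
translate([1400, 0, 0]) cube([280, 1040, 1080]);
translate([1680, 0, 0]) cube([280, 1040, 1260]);


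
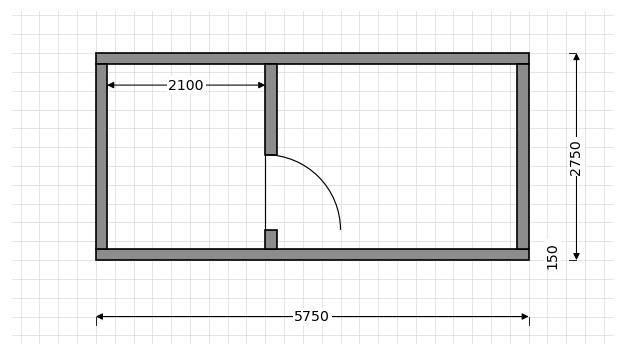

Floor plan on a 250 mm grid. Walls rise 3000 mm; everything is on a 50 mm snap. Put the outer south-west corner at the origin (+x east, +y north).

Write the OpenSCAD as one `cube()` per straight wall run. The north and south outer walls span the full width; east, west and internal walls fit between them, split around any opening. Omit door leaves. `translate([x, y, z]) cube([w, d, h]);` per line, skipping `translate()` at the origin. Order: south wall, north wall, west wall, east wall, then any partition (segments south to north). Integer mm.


cube([5750, 150, 3000]);
translate([0, 2600, 0]) cube([5750, 150, 3000]);
translate([0, 150, 0]) cube([150, 2450, 3000]);
translate([5600, 150, 0]) cube([150, 2450, 3000]);
translate([2250, 150, 0]) cube([150, 250, 3000]);
translate([2250, 1400, 0]) cube([150, 1200, 3000]);
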